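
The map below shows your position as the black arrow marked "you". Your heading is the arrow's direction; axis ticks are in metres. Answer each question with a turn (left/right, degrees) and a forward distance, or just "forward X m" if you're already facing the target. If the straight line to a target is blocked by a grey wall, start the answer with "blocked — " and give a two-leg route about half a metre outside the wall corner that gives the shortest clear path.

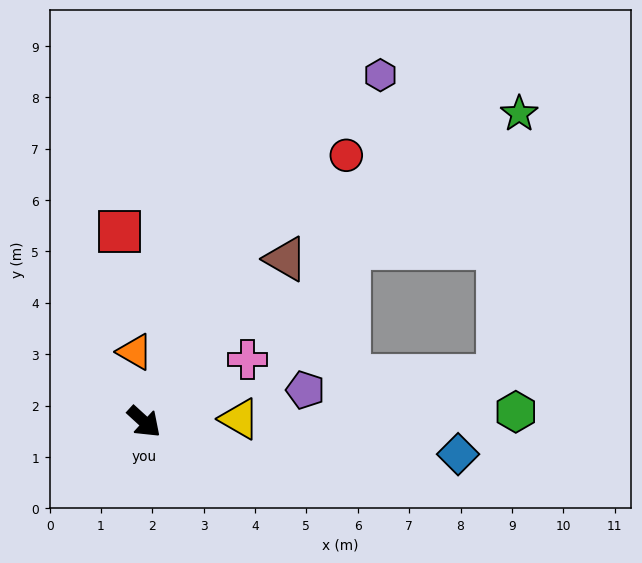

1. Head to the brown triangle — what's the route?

turn left 91°, forward 4.2 m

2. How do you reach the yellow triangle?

turn left 44°, forward 1.9 m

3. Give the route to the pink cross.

turn left 73°, forward 2.4 m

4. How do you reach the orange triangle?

turn left 140°, forward 1.4 m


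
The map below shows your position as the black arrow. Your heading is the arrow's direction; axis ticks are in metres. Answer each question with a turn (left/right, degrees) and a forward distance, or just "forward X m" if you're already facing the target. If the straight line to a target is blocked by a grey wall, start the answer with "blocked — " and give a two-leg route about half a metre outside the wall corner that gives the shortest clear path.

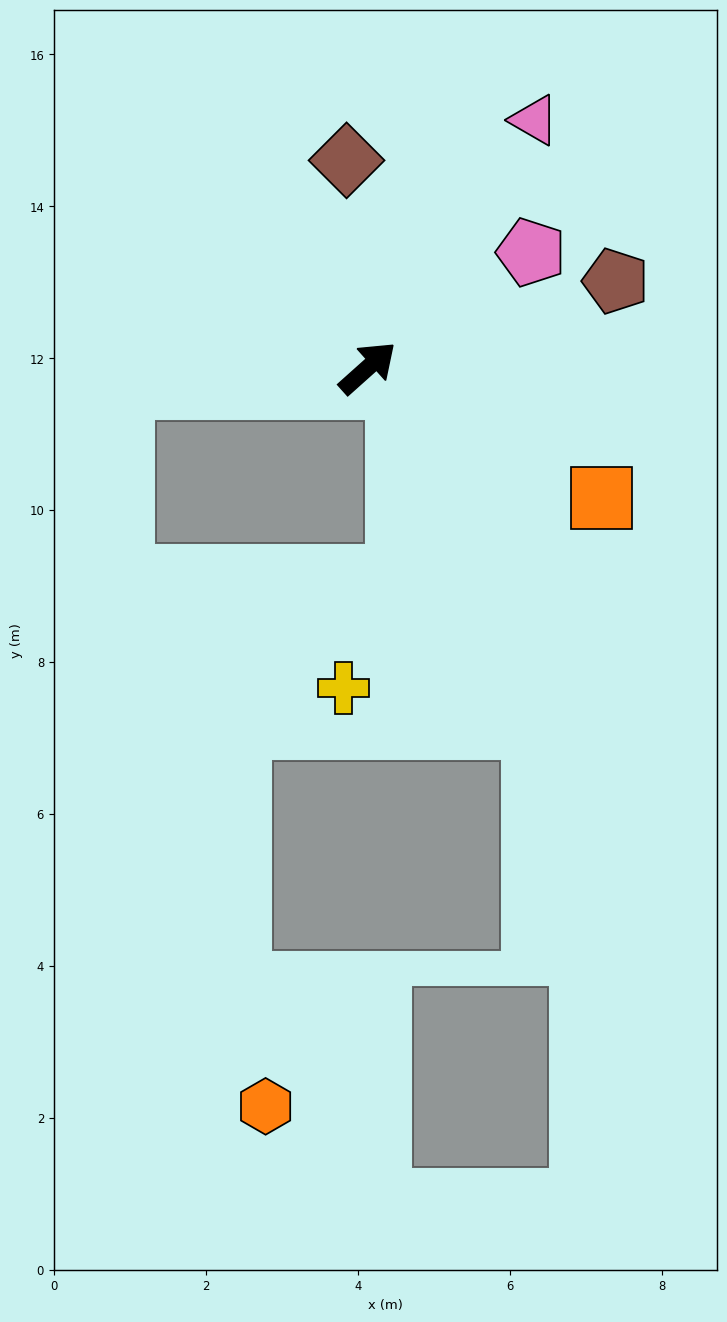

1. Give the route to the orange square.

turn right 71°, forward 3.5 m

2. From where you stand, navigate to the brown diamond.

turn left 54°, forward 2.7 m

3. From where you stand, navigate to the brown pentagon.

turn right 23°, forward 3.5 m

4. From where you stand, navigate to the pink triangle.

turn left 14°, forward 3.9 m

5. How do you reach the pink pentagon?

turn right 7°, forward 2.6 m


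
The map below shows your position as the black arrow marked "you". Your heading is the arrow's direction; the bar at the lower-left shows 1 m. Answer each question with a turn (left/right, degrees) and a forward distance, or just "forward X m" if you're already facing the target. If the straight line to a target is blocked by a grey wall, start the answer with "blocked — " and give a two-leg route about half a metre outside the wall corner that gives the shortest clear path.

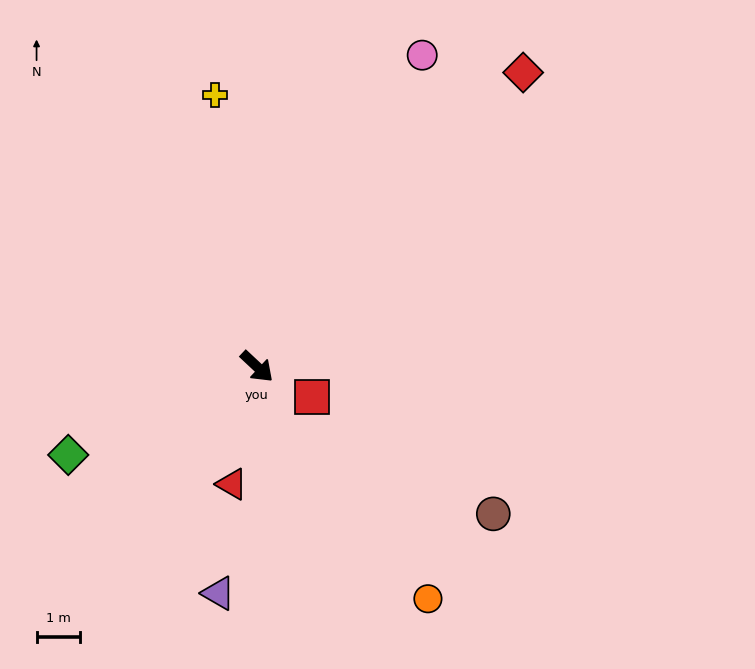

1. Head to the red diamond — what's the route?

turn left 91°, forward 9.1 m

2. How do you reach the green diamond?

turn right 112°, forward 4.8 m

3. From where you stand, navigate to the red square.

turn left 14°, forward 1.4 m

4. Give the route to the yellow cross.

turn left 142°, forward 6.3 m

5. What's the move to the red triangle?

turn right 59°, forward 2.7 m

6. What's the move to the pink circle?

turn left 105°, forward 8.1 m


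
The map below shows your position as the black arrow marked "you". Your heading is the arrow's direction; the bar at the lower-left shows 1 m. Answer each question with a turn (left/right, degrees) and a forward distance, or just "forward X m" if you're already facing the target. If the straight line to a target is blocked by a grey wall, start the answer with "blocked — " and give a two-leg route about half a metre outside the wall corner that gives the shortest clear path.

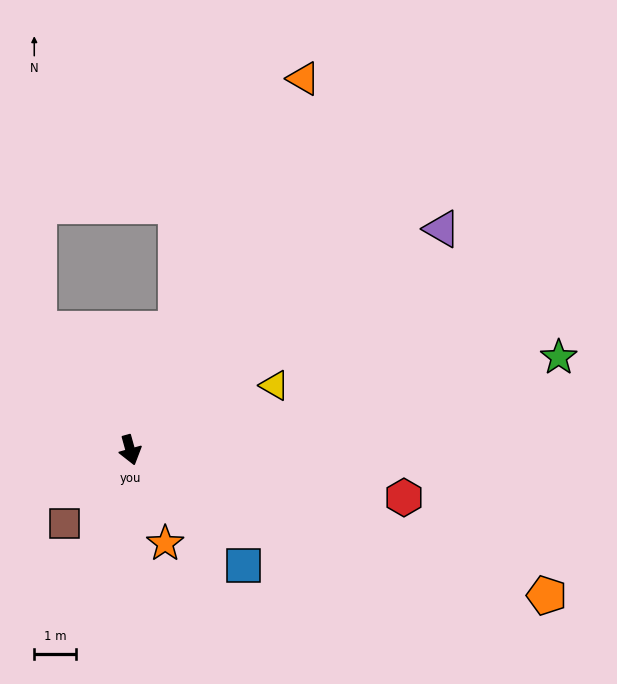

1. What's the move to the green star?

turn left 87°, forward 10.5 m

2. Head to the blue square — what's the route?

turn left 29°, forward 3.9 m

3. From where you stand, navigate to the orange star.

turn left 5°, forward 2.4 m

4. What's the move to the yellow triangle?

turn left 99°, forward 3.8 m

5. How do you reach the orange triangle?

turn left 140°, forward 9.9 m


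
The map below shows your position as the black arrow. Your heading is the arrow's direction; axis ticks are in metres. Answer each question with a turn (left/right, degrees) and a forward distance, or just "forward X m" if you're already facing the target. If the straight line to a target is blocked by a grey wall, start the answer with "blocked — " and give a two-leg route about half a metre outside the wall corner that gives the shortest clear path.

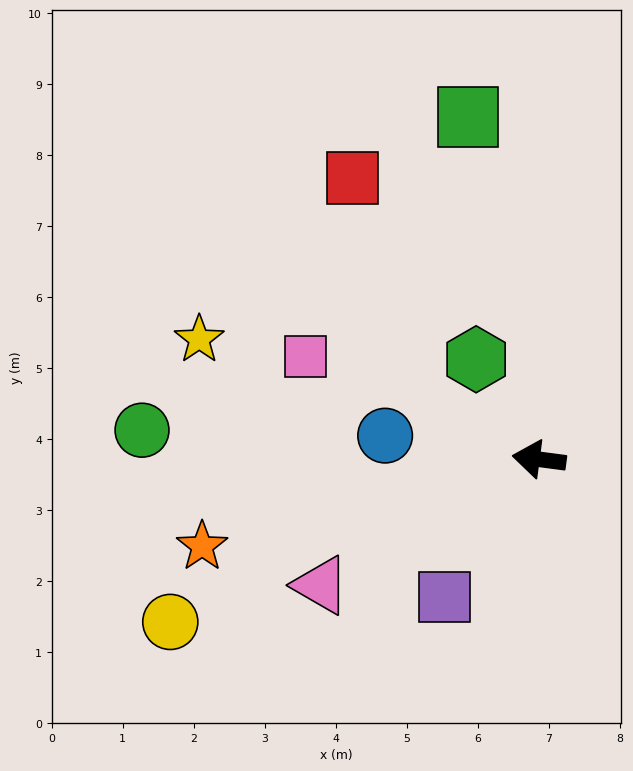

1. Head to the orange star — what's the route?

turn left 22°, forward 4.9 m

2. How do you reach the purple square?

turn left 63°, forward 2.4 m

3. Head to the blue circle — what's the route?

forward 2.2 m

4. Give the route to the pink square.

turn right 16°, forward 3.6 m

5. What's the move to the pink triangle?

turn left 38°, forward 3.5 m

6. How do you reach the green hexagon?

turn right 50°, forward 1.7 m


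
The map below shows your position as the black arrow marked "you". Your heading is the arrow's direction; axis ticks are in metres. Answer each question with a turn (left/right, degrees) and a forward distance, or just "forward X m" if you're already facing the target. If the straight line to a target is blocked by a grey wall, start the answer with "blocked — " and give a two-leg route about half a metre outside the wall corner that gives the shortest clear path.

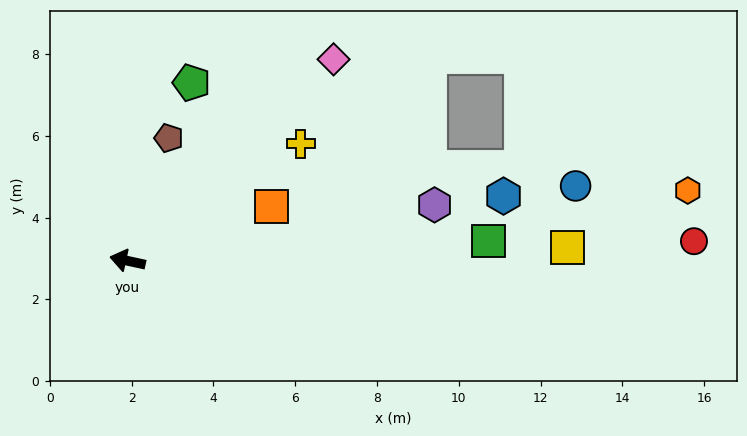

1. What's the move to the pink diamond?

turn right 123°, forward 7.0 m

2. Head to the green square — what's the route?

turn right 165°, forward 8.8 m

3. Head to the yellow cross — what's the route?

turn right 134°, forward 5.1 m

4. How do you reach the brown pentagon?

turn right 96°, forward 3.2 m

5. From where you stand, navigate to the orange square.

turn right 147°, forward 3.8 m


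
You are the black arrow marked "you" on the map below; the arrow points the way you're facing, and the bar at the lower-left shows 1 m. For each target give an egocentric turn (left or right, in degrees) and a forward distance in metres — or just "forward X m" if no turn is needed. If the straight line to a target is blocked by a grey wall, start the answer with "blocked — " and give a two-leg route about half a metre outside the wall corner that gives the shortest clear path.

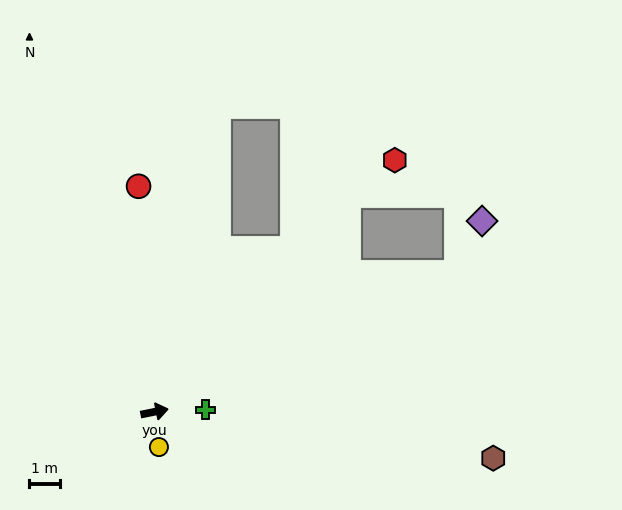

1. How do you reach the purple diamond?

blocked — turn left 13°, forward 10.9 m, then turn left 39°, forward 1.9 m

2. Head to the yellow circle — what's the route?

turn right 94°, forward 1.2 m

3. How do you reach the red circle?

turn left 83°, forward 7.4 m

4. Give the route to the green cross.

turn right 9°, forward 1.7 m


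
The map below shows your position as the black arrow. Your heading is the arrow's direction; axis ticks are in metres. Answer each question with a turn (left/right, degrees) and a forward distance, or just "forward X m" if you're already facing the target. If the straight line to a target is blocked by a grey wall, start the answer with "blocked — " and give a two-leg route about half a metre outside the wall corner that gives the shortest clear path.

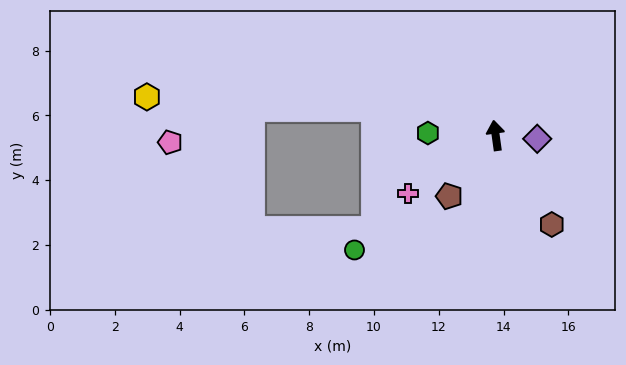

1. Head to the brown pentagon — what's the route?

turn left 135°, forward 2.4 m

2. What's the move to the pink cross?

turn left 116°, forward 3.2 m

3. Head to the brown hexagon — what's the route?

turn right 156°, forward 3.3 m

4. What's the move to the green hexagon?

turn left 80°, forward 2.1 m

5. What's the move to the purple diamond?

turn right 103°, forward 1.3 m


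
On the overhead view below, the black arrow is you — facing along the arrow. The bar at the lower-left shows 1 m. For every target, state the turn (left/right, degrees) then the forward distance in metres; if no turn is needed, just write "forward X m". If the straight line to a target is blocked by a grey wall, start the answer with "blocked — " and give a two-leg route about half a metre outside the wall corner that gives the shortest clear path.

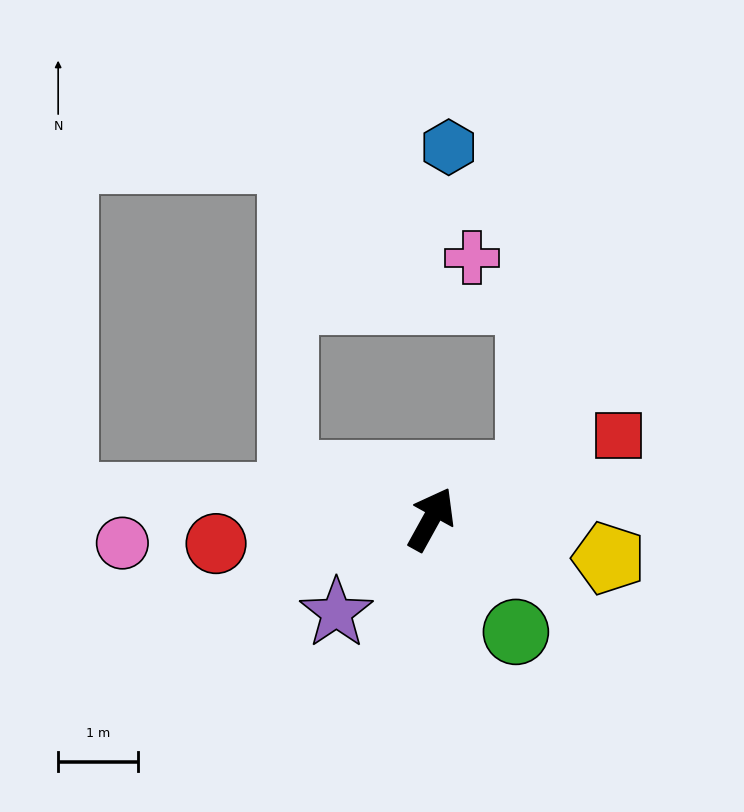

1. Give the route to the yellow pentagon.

turn right 74°, forward 2.3 m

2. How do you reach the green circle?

turn right 114°, forward 1.8 m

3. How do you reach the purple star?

turn left 164°, forward 1.7 m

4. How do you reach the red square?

turn right 37°, forward 2.6 m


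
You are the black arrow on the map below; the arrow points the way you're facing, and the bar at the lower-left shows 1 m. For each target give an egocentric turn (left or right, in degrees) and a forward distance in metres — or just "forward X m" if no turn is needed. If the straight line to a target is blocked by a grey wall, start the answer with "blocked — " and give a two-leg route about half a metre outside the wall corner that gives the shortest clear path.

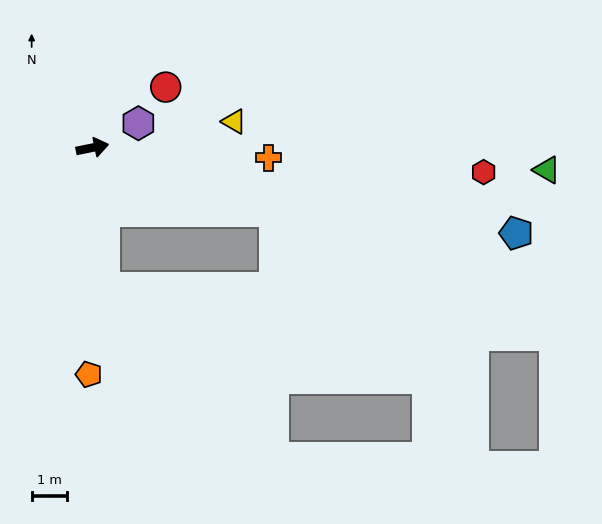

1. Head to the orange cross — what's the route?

turn right 15°, forward 4.9 m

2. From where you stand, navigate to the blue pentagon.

turn right 23°, forward 12.1 m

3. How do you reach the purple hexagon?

turn left 17°, forward 1.5 m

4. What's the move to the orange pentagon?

turn right 102°, forward 6.4 m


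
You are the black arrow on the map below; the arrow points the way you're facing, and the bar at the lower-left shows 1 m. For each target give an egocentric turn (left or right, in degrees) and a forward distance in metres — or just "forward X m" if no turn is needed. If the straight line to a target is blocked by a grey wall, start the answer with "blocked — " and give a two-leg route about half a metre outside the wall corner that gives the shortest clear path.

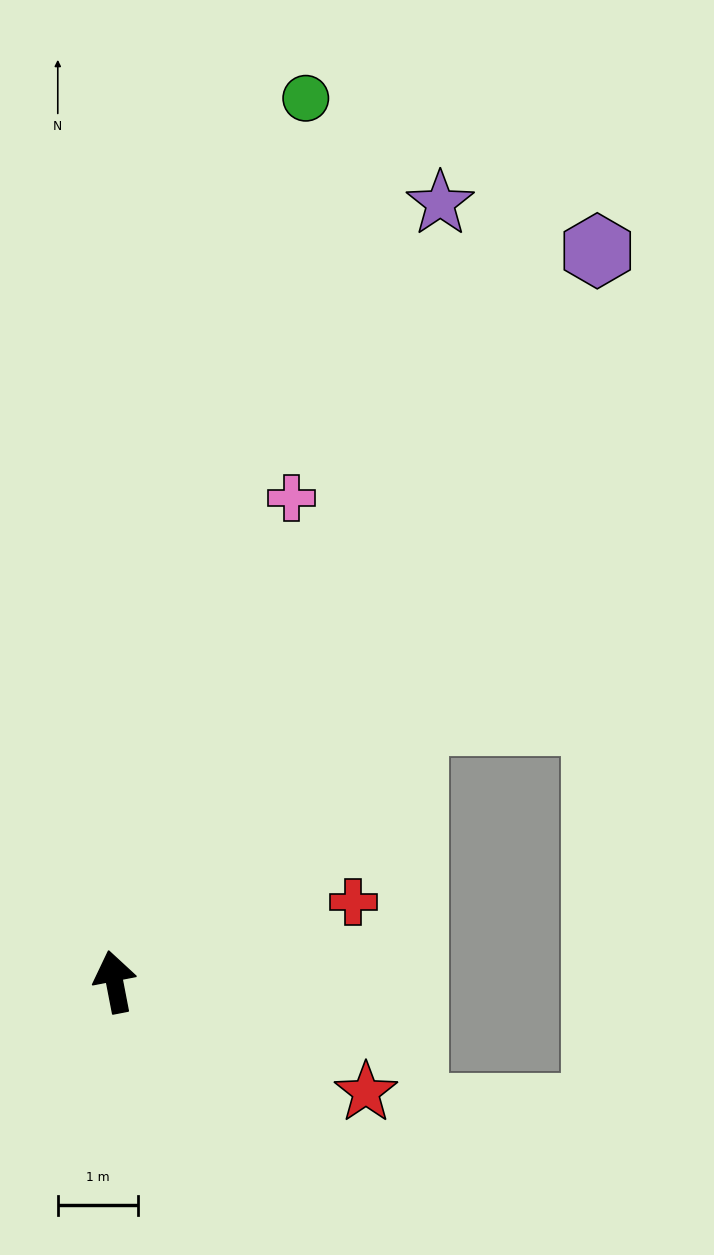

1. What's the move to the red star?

turn right 125°, forward 3.4 m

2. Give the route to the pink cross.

turn right 31°, forward 6.4 m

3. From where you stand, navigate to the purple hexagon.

turn right 44°, forward 11.0 m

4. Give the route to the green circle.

turn right 23°, forward 11.3 m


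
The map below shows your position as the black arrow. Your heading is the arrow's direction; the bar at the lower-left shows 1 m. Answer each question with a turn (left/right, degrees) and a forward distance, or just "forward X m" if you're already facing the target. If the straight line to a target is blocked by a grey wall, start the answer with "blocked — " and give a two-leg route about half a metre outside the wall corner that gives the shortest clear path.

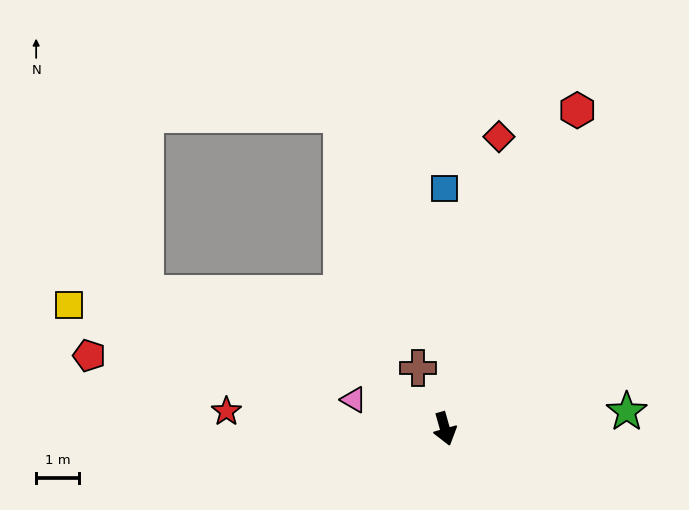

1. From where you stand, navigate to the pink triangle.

turn right 123°, forward 2.3 m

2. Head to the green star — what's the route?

turn left 80°, forward 4.3 m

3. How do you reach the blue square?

turn left 164°, forward 5.6 m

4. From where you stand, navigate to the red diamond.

turn left 154°, forward 7.0 m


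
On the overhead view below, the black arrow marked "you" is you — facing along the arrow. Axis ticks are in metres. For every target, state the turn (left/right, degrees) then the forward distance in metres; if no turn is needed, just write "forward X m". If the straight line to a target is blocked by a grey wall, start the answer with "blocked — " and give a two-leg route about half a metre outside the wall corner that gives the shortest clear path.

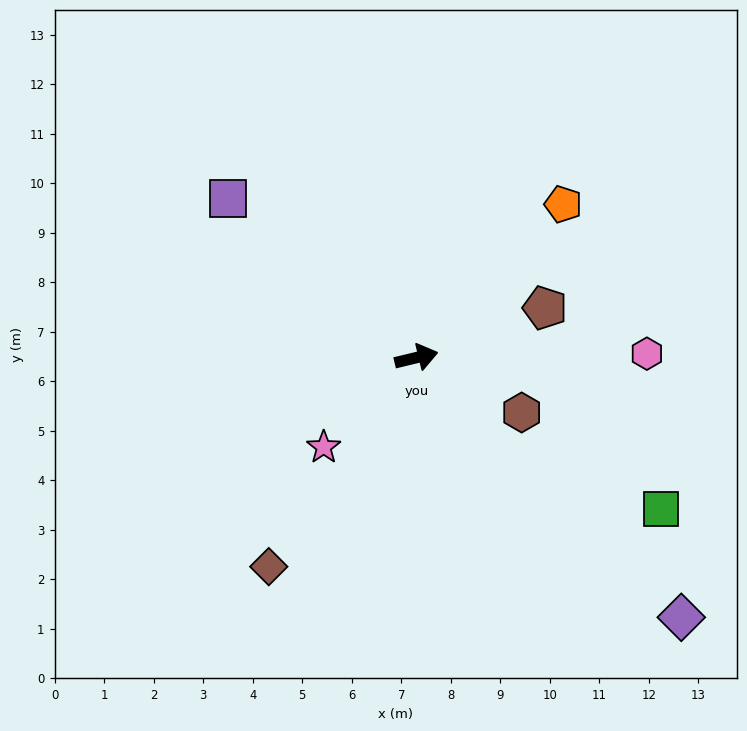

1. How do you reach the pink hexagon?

turn right 13°, forward 4.7 m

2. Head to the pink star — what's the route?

turn right 150°, forward 2.6 m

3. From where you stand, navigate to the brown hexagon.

turn right 41°, forward 2.4 m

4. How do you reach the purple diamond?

turn right 58°, forward 7.5 m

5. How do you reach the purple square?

turn left 126°, forward 5.0 m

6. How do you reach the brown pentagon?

turn left 8°, forward 2.8 m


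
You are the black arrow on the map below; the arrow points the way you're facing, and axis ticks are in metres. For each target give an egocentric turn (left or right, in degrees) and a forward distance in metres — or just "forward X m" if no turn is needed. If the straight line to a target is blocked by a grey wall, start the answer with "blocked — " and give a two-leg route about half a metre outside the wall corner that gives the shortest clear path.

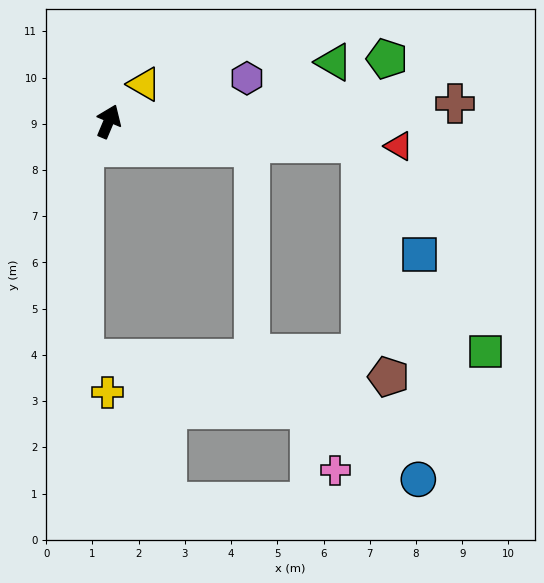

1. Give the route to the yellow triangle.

turn right 21°, forward 1.1 m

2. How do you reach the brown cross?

turn right 64°, forward 7.5 m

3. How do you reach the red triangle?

turn right 72°, forward 6.3 m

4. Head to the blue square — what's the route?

blocked — turn right 72°, forward 5.5 m, then turn right 57°, forward 2.7 m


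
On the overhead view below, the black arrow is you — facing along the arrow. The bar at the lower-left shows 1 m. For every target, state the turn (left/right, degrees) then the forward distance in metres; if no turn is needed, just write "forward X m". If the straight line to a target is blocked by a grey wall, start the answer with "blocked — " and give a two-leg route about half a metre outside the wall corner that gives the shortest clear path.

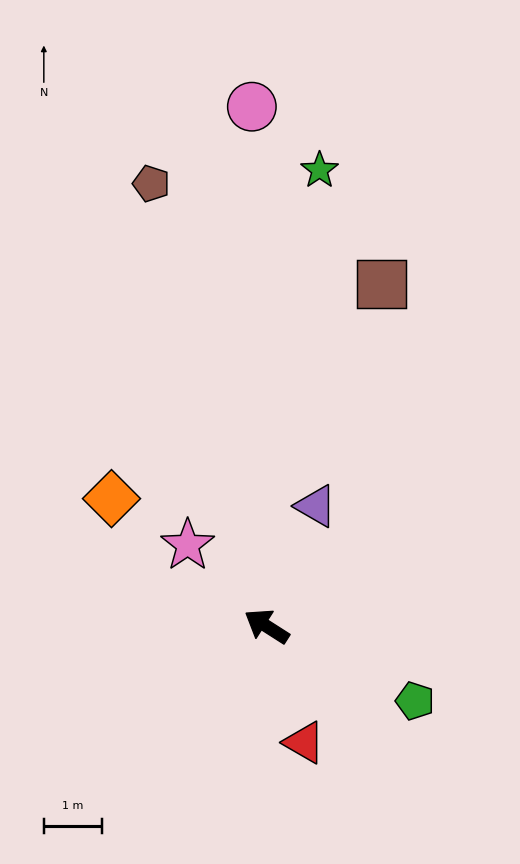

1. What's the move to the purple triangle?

turn right 80°, forward 2.2 m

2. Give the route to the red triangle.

turn left 140°, forward 2.1 m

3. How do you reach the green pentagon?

turn right 174°, forward 2.9 m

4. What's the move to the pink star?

turn right 13°, forward 1.9 m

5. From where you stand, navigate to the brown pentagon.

turn right 43°, forward 7.9 m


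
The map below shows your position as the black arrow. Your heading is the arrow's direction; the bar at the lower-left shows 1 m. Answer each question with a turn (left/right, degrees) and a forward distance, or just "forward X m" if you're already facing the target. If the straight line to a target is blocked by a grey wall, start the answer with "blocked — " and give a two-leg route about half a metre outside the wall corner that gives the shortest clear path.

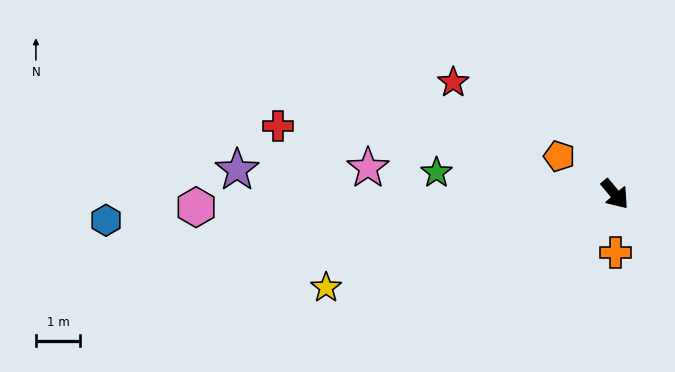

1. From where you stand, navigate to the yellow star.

turn right 112°, forward 6.9 m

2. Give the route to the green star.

turn right 137°, forward 4.1 m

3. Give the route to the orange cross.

turn right 40°, forward 1.3 m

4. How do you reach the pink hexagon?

turn right 128°, forward 9.5 m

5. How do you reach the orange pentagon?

turn right 164°, forward 1.5 m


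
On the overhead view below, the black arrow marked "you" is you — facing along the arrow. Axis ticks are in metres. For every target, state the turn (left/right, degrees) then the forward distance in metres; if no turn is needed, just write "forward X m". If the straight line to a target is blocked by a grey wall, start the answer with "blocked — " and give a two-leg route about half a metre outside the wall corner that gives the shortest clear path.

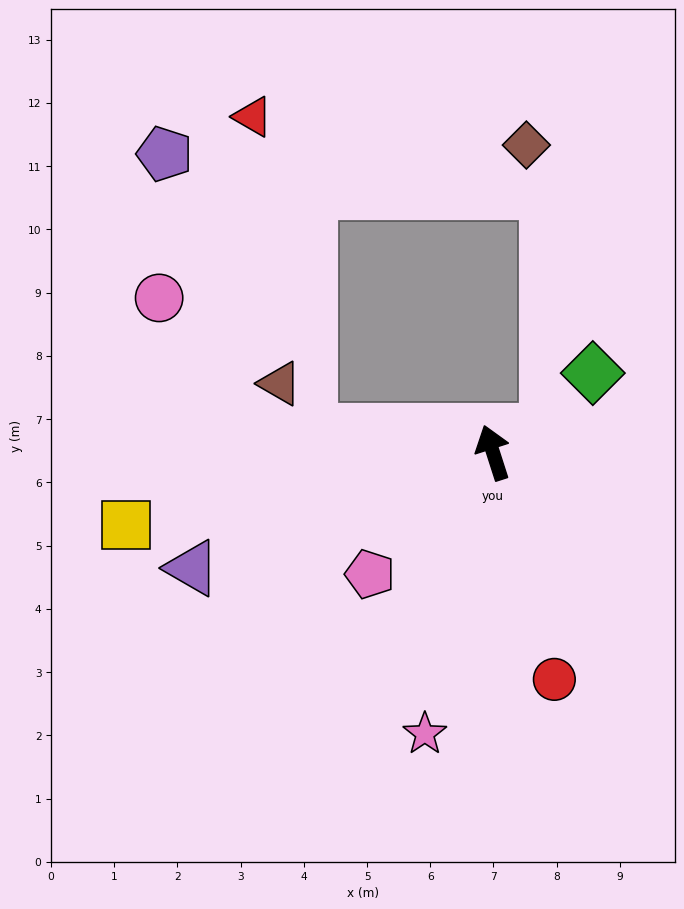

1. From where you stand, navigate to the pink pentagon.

turn left 117°, forward 2.7 m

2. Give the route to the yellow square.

turn left 83°, forward 5.9 m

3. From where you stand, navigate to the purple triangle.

turn left 93°, forward 5.1 m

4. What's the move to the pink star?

turn left 149°, forward 4.6 m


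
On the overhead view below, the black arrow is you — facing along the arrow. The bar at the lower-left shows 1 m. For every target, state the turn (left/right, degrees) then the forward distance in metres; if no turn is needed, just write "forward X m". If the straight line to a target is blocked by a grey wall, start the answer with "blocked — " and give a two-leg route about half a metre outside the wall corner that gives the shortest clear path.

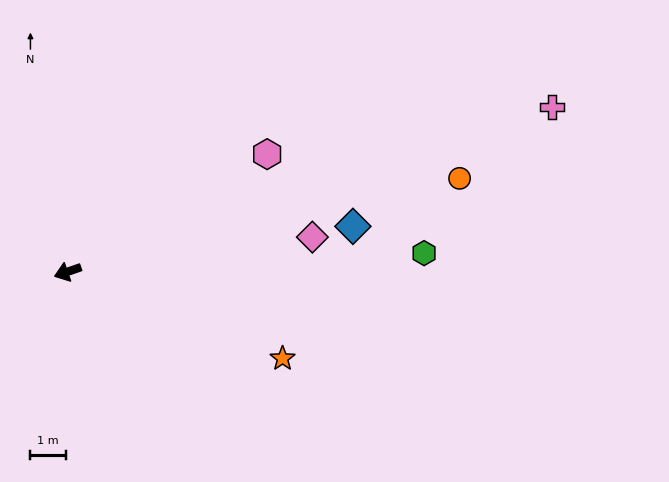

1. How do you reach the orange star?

turn left 139°, forward 6.5 m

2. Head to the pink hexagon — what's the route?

turn right 169°, forward 6.5 m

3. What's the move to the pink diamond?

turn left 169°, forward 6.9 m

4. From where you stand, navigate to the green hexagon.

turn left 164°, forward 10.0 m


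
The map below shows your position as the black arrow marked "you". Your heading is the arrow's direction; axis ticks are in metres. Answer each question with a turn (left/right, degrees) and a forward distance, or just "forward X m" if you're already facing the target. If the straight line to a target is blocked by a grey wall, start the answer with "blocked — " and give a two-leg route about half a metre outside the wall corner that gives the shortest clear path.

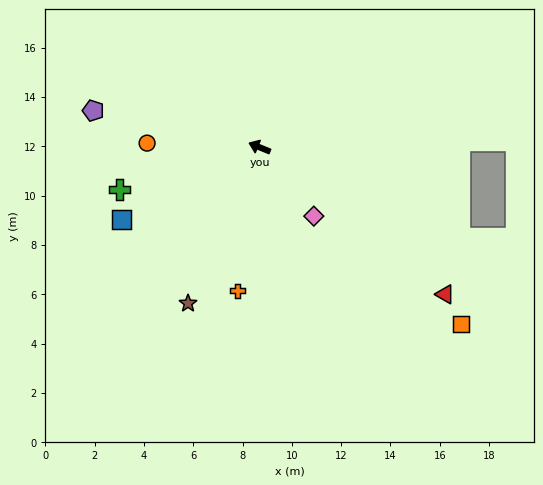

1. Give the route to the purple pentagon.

turn left 10°, forward 6.9 m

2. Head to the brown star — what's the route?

turn left 88°, forward 7.0 m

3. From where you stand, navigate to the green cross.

turn left 39°, forward 5.9 m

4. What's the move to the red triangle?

turn left 164°, forward 9.6 m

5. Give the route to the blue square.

turn left 50°, forward 6.3 m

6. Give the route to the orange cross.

turn left 103°, forward 5.9 m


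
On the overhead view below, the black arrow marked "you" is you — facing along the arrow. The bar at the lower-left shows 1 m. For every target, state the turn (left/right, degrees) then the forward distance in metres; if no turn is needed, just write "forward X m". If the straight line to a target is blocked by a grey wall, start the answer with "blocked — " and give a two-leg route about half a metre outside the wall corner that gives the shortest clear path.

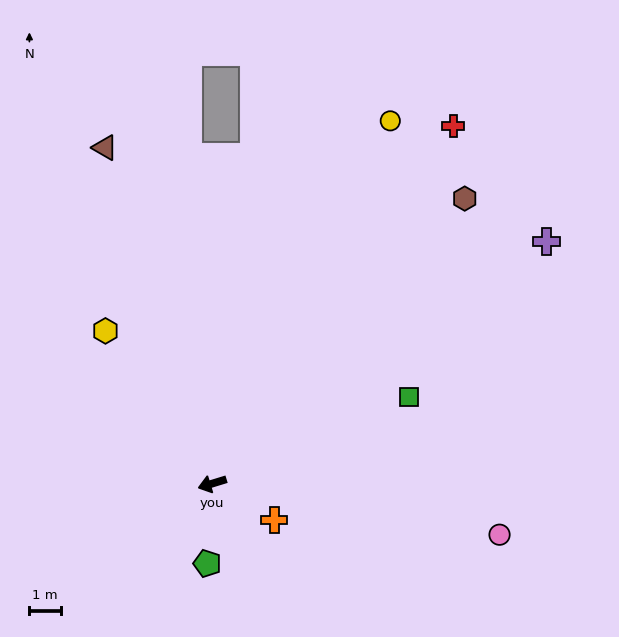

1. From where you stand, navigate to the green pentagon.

turn left 69°, forward 2.6 m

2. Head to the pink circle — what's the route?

turn left 153°, forward 9.3 m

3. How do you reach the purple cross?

turn right 161°, forward 13.2 m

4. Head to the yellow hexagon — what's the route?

turn right 72°, forward 6.0 m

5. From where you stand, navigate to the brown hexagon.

turn right 149°, forward 12.2 m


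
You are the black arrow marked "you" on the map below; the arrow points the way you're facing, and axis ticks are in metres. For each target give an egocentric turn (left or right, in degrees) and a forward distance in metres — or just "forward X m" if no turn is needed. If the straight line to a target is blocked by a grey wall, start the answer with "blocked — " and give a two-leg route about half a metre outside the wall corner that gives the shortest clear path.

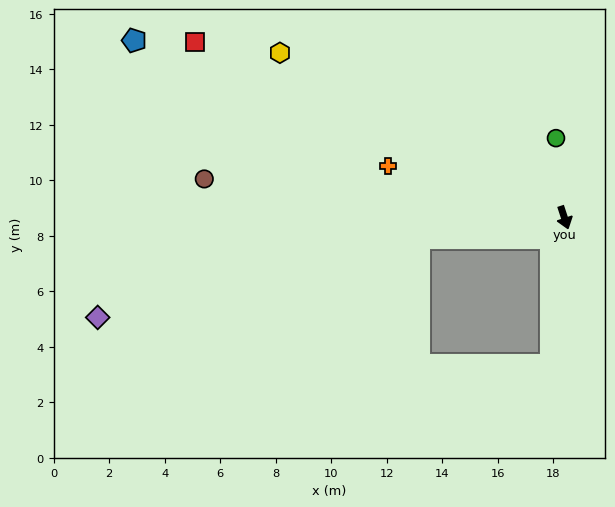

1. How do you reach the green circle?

turn left 168°, forward 2.9 m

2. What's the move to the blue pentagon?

turn right 131°, forward 16.8 m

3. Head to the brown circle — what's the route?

turn right 114°, forward 13.0 m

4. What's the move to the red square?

turn right 134°, forward 14.7 m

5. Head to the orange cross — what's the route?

turn right 124°, forward 6.6 m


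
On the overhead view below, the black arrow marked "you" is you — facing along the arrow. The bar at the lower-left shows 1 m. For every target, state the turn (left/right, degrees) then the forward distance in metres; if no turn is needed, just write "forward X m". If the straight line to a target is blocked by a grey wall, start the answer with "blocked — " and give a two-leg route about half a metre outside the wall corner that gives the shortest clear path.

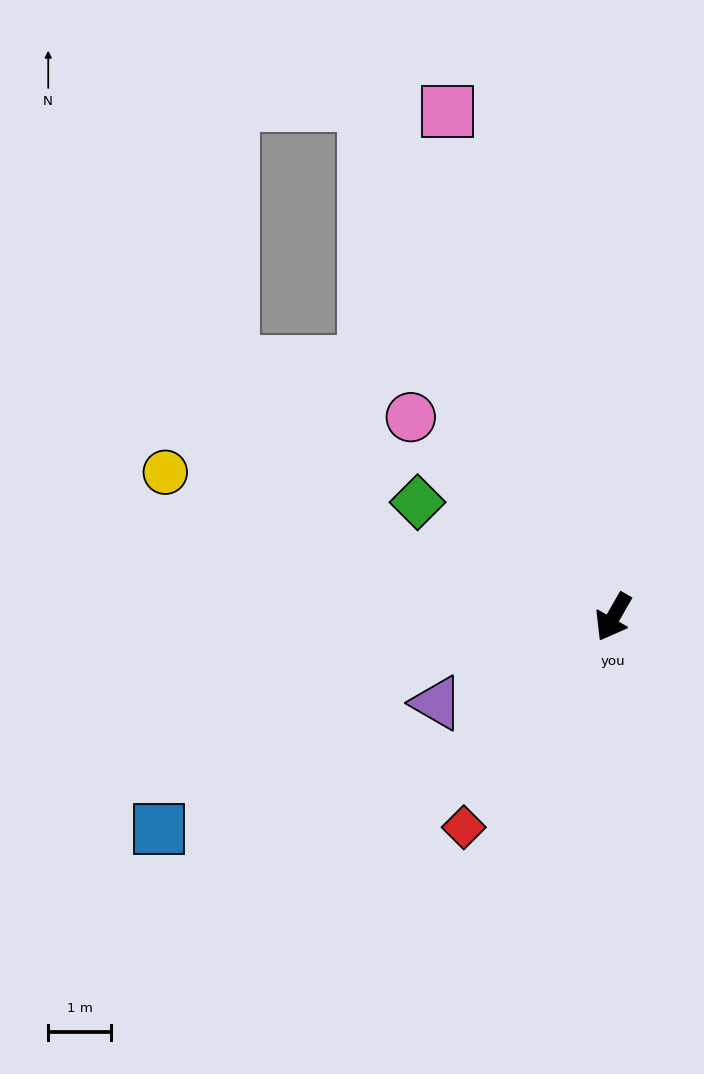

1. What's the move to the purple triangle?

turn right 34°, forward 3.1 m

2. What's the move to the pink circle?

turn right 105°, forward 4.5 m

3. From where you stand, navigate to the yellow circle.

turn right 78°, forward 7.5 m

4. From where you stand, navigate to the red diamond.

turn right 6°, forward 4.1 m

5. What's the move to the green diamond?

turn right 91°, forward 3.6 m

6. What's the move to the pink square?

turn right 132°, forward 8.5 m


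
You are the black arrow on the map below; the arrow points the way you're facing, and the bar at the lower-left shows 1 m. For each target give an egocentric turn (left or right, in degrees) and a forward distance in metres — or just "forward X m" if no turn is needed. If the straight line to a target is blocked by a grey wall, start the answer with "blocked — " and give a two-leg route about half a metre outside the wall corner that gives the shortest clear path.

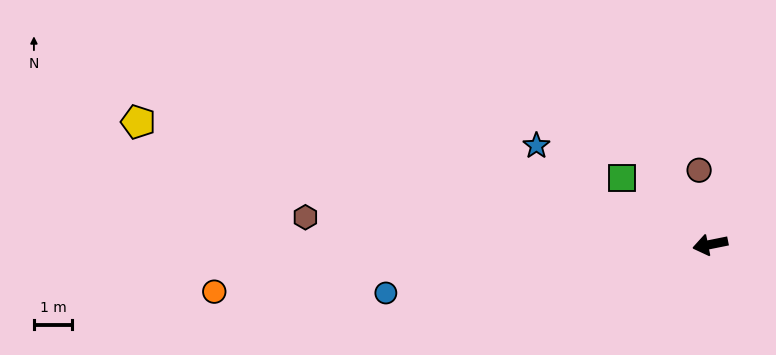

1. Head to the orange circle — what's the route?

turn right 6°, forward 13.1 m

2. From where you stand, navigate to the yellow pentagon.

turn right 23°, forward 15.4 m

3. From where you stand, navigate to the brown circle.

turn right 93°, forward 2.0 m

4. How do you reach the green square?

turn right 48°, forward 2.9 m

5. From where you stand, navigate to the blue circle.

turn right 3°, forward 8.6 m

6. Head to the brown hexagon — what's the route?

turn right 15°, forward 10.7 m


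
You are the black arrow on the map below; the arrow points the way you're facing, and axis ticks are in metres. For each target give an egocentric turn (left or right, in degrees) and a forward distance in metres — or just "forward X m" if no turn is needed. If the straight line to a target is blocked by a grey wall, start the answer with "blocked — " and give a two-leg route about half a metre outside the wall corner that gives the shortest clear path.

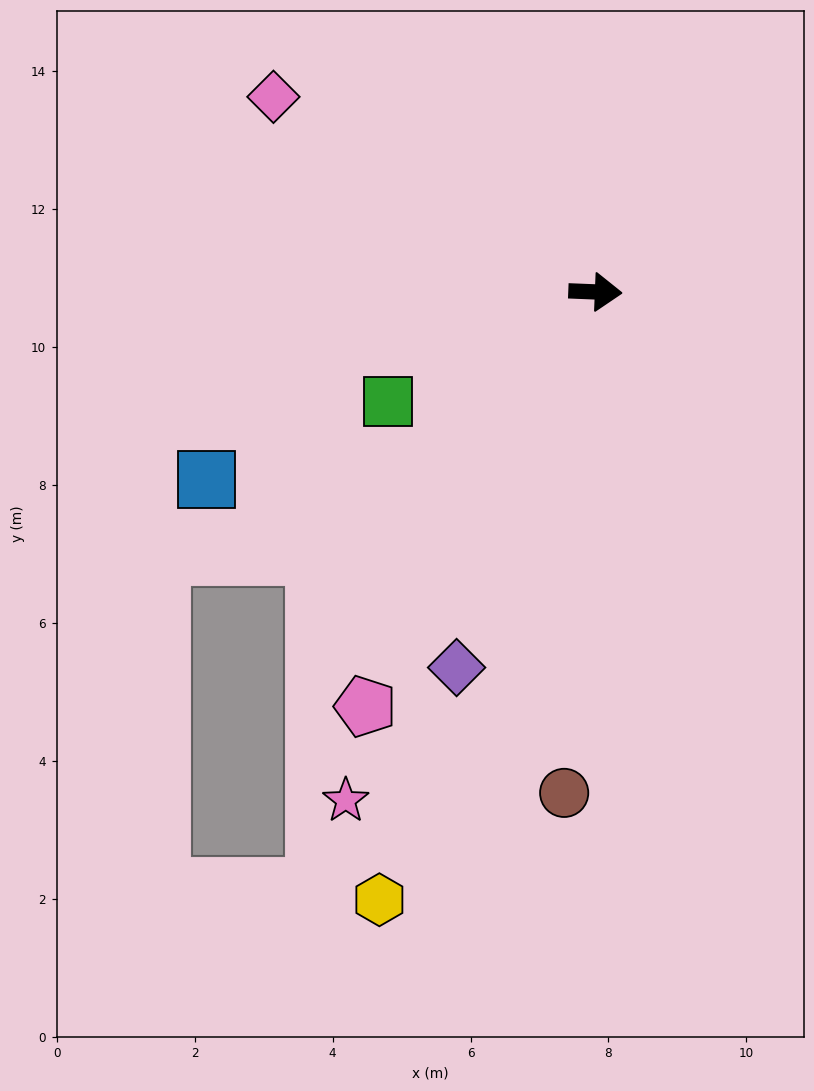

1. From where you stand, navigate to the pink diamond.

turn left 151°, forward 5.5 m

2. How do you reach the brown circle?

turn right 91°, forward 7.3 m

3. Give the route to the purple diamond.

turn right 108°, forward 5.8 m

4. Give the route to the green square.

turn right 150°, forward 3.4 m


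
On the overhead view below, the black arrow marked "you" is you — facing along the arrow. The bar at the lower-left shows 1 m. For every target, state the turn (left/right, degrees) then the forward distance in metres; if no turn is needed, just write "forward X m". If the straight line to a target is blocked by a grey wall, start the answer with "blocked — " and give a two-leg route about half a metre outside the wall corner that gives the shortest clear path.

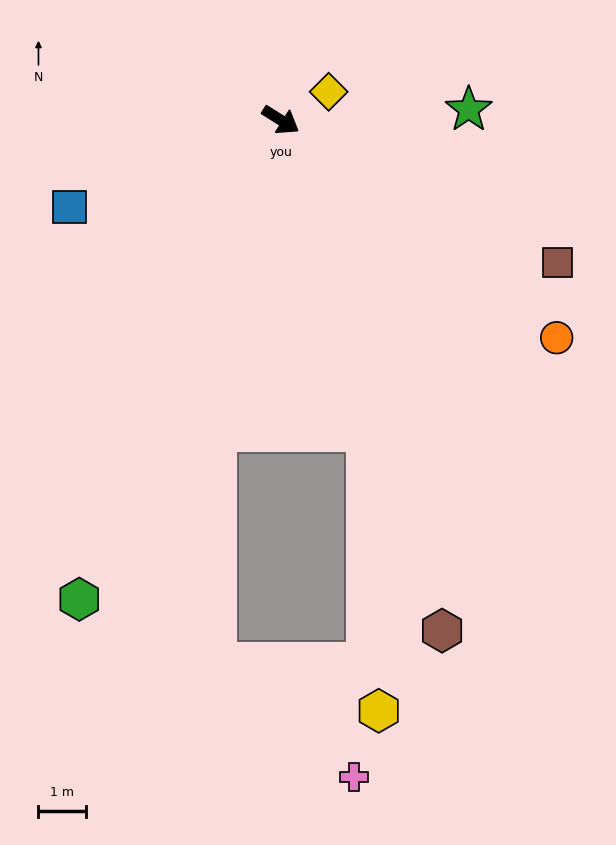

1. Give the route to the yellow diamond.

turn left 63°, forward 1.2 m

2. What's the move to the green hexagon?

turn right 81°, forward 11.0 m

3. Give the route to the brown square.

turn left 5°, forward 6.6 m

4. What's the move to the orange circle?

turn right 6°, forward 7.4 m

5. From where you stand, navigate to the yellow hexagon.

blocked — turn right 42°, forward 6.8 m, then turn right 13°, forward 5.9 m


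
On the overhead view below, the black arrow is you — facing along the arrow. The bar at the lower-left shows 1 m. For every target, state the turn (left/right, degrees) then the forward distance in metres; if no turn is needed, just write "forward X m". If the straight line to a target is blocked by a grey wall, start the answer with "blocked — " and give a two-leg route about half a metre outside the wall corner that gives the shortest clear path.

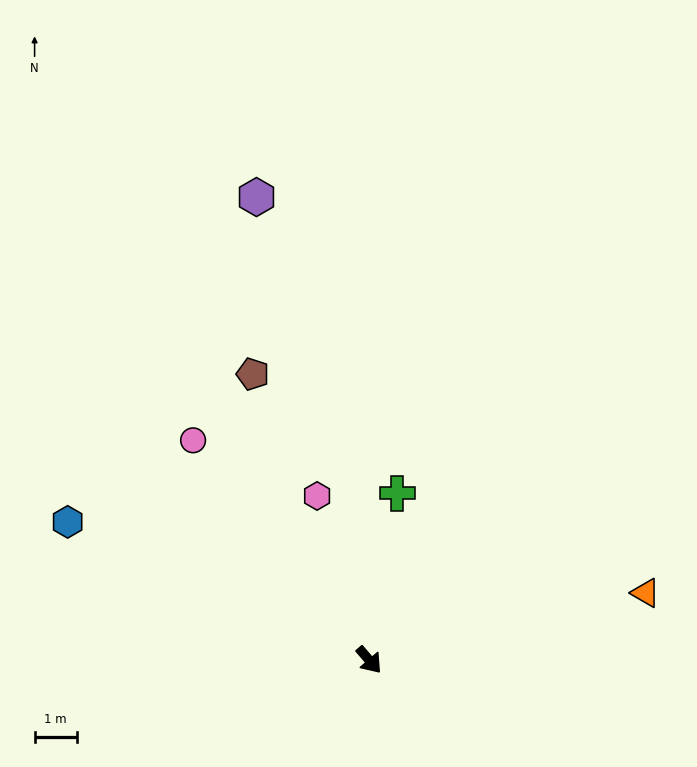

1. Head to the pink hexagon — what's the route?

turn left 157°, forward 4.1 m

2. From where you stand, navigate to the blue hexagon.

turn right 155°, forward 7.9 m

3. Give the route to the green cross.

turn left 130°, forward 4.0 m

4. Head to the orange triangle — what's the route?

turn left 63°, forward 6.8 m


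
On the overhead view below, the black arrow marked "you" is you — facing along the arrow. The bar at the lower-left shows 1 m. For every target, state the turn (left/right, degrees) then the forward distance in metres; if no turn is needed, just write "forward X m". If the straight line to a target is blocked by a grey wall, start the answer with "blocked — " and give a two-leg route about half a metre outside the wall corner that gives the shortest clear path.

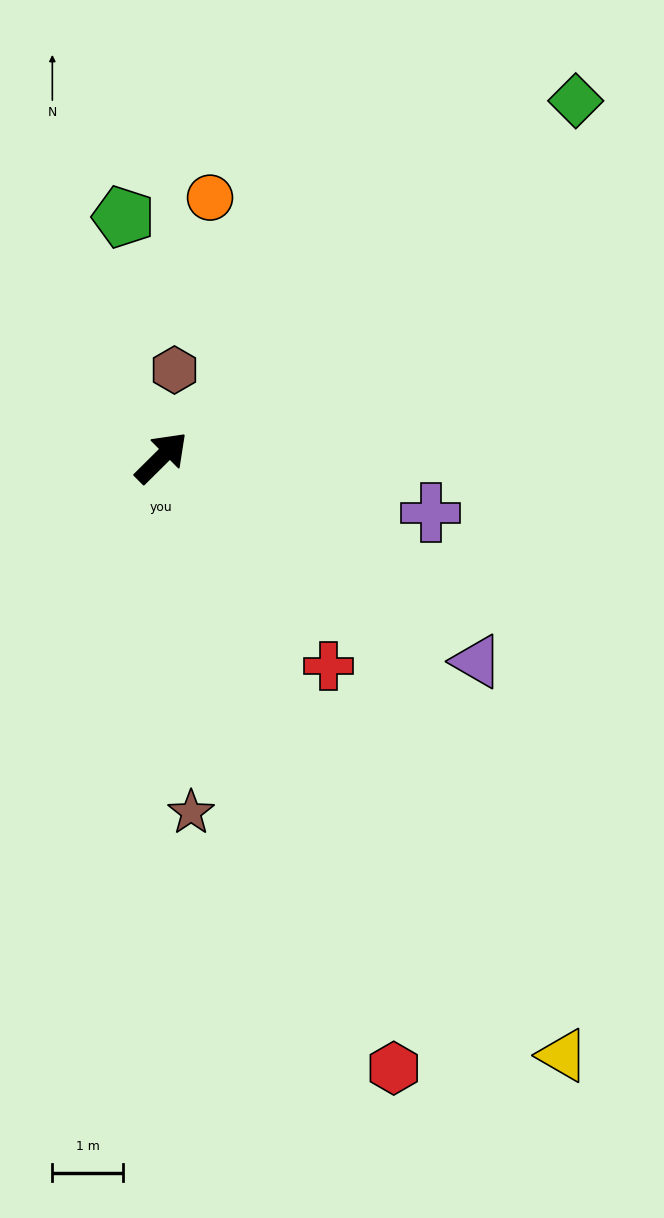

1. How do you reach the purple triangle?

turn right 78°, forward 5.3 m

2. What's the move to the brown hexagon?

turn left 37°, forward 1.3 m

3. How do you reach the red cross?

turn right 96°, forward 3.8 m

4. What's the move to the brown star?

turn right 130°, forward 5.0 m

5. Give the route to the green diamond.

turn right 4°, forward 7.7 m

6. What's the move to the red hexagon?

turn right 114°, forward 9.2 m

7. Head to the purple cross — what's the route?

turn right 56°, forward 3.9 m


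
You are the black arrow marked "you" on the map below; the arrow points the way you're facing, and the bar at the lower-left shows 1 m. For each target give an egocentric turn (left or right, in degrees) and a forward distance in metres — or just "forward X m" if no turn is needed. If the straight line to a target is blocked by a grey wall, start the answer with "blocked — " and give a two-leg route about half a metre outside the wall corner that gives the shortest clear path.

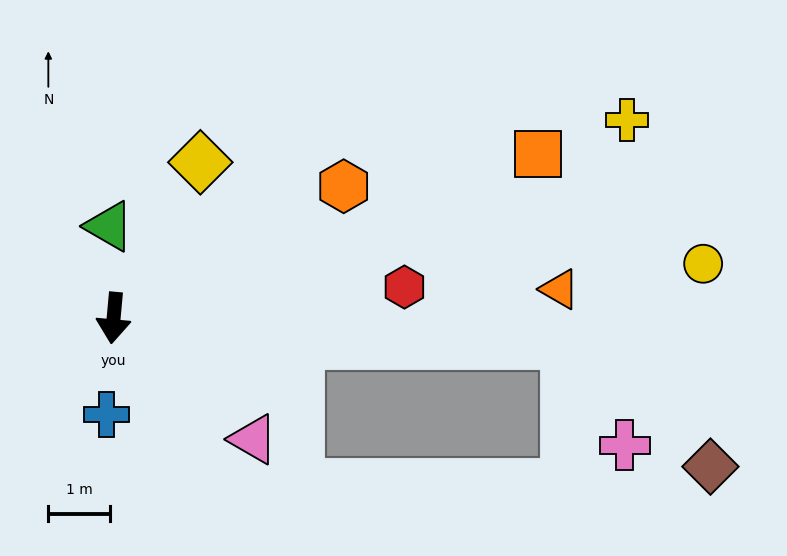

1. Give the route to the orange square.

turn left 116°, forward 7.3 m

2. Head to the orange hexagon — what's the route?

turn left 125°, forward 4.3 m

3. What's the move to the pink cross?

blocked — turn left 92°, forward 7.3 m, then turn right 57°, forward 1.9 m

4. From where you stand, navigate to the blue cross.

forward 1.6 m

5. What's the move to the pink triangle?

turn left 54°, forward 3.0 m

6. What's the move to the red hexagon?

turn left 101°, forward 4.7 m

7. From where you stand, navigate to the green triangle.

turn right 172°, forward 1.5 m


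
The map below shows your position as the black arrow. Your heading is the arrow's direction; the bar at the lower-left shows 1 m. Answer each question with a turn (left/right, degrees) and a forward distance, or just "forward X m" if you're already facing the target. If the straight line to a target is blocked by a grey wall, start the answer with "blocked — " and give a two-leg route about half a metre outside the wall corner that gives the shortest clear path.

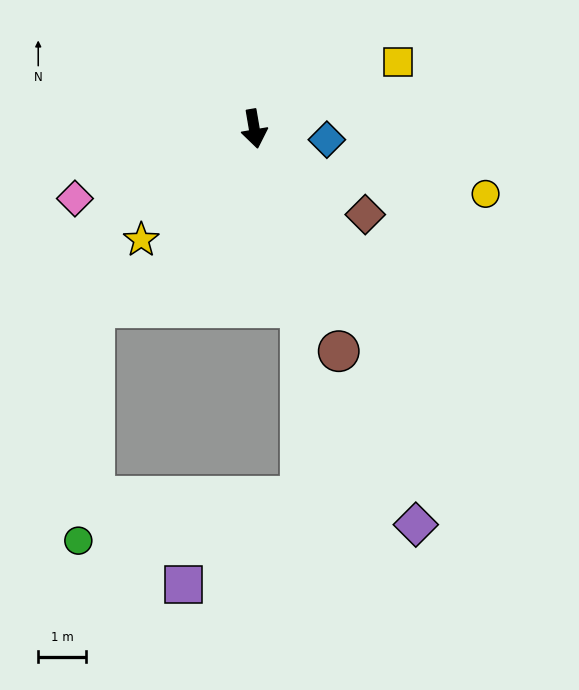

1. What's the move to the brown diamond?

turn left 43°, forward 2.9 m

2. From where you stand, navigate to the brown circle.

turn left 11°, forward 5.0 m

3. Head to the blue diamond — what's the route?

turn left 72°, forward 1.5 m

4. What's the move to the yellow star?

turn right 55°, forward 3.3 m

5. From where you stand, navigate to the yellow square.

turn left 105°, forward 3.3 m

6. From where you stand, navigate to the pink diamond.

turn right 78°, forward 4.0 m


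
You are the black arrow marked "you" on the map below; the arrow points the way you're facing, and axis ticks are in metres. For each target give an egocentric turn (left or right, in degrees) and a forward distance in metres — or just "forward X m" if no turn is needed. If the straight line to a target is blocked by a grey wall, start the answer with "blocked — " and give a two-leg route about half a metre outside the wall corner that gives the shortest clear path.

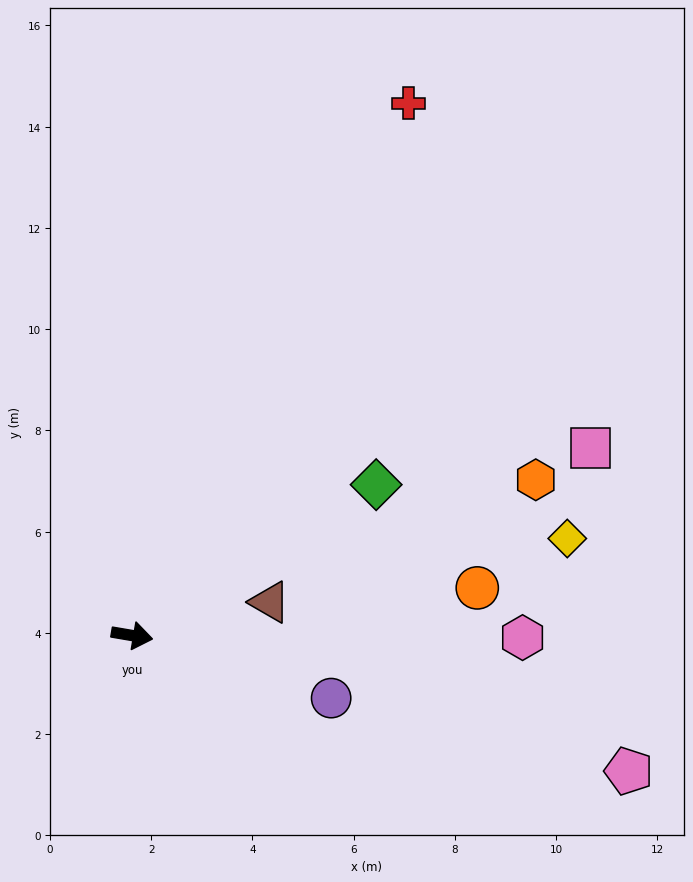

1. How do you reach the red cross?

turn left 72°, forward 11.8 m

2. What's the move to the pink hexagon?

turn left 9°, forward 7.7 m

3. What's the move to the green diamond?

turn left 41°, forward 5.7 m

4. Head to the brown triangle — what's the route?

turn left 23°, forward 2.8 m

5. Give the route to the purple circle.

turn right 8°, forward 4.1 m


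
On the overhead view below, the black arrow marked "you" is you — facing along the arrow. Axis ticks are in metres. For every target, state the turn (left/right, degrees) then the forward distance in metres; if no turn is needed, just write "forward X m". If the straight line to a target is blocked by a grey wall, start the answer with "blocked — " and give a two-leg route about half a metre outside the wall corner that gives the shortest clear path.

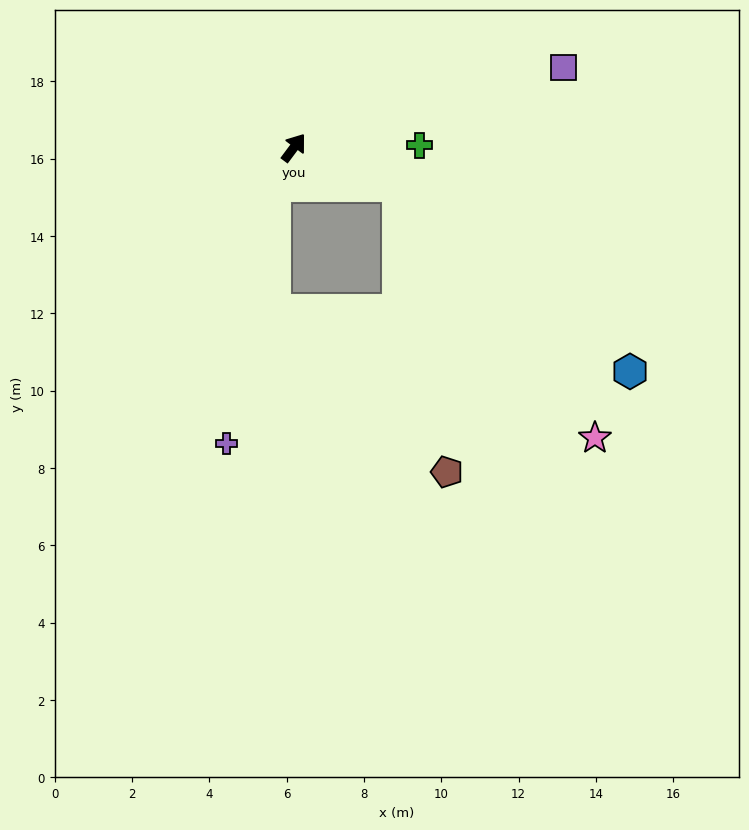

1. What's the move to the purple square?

turn right 37°, forward 7.3 m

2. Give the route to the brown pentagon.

blocked — turn right 73°, forward 2.9 m, then turn right 61°, forward 7.5 m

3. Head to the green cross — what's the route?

turn right 52°, forward 3.3 m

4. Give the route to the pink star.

blocked — turn right 73°, forward 2.9 m, then turn right 32°, forward 8.3 m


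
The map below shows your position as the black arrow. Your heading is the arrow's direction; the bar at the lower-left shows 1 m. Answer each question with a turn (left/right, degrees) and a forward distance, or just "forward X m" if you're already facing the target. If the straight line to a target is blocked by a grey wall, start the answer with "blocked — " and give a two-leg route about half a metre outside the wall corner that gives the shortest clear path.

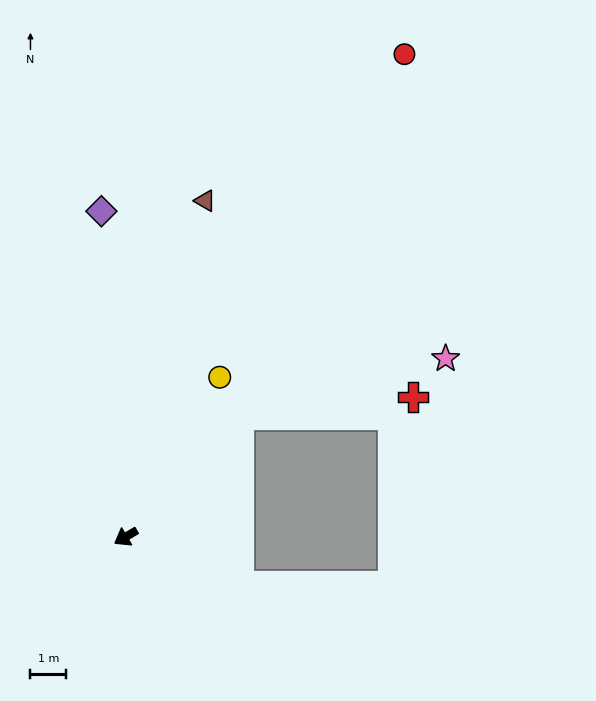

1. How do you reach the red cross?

blocked — turn right 163°, forward 4.6 m, then turn right 42°, forward 4.9 m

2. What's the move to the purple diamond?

turn right 116°, forward 9.1 m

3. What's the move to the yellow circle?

turn right 151°, forward 5.2 m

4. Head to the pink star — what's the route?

blocked — turn right 163°, forward 4.6 m, then turn right 32°, forward 6.0 m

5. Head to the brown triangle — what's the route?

turn right 134°, forward 9.6 m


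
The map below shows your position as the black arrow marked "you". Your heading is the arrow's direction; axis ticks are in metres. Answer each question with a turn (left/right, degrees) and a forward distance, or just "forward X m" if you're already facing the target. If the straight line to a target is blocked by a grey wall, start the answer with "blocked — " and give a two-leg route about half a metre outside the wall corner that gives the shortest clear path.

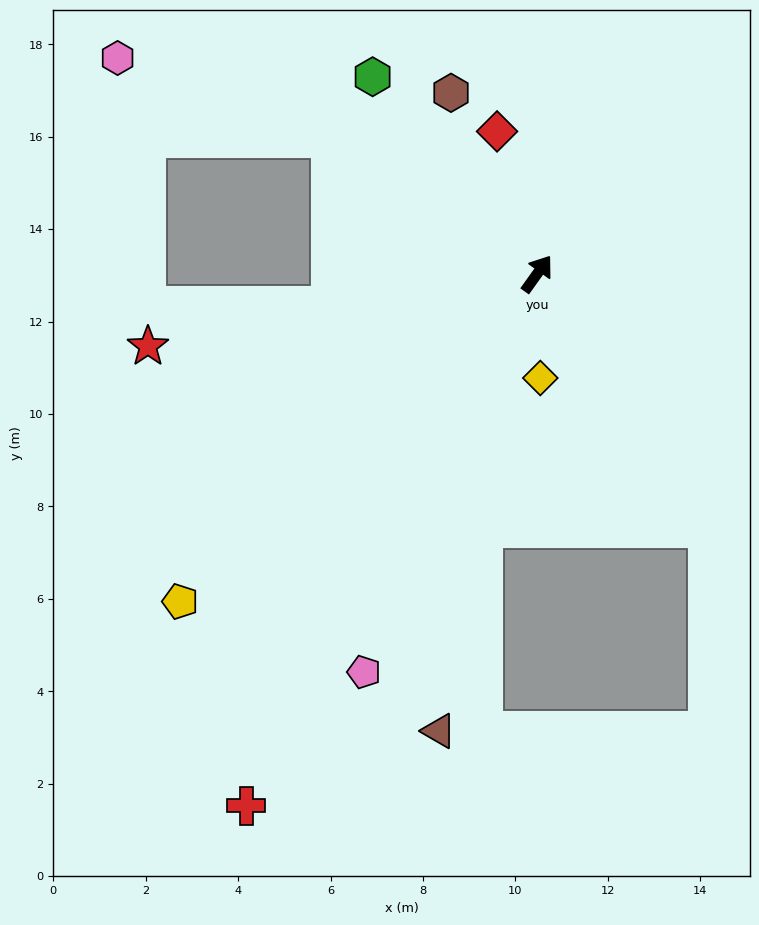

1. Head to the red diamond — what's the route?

turn left 51°, forward 3.2 m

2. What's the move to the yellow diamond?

turn right 143°, forward 2.3 m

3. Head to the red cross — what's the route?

turn right 173°, forward 13.1 m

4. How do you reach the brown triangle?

turn right 157°, forward 10.1 m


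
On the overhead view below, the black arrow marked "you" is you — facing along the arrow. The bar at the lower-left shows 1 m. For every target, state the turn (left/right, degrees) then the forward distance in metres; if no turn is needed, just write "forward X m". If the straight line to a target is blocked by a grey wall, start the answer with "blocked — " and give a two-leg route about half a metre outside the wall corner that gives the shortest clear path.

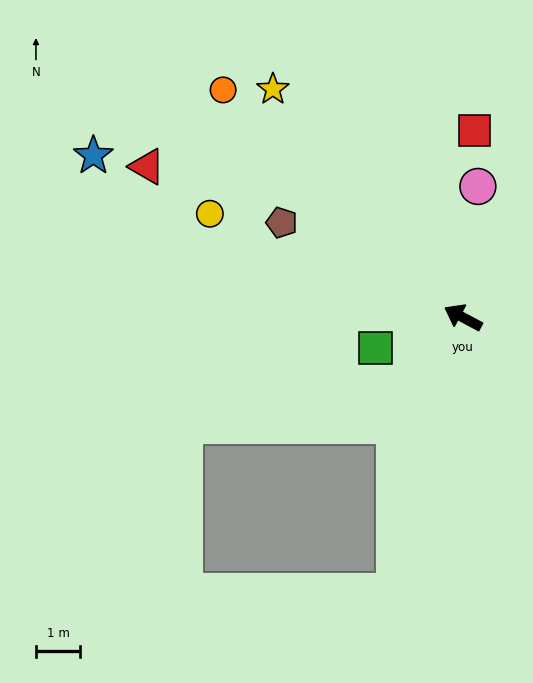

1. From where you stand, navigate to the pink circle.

turn right 68°, forward 3.0 m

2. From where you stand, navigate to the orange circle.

turn right 15°, forward 7.5 m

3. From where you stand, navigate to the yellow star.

turn right 22°, forward 6.7 m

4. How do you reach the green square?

turn left 48°, forward 2.1 m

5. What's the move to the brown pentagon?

forward 4.6 m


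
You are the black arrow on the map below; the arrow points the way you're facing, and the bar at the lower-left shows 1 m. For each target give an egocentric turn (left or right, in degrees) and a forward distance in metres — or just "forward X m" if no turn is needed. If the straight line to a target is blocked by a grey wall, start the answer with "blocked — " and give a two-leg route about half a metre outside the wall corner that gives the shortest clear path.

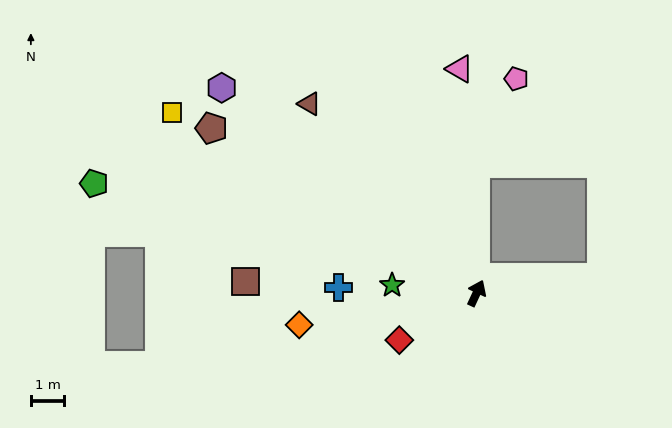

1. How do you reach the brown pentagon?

turn left 83°, forward 9.3 m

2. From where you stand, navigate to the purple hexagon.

turn left 76°, forward 9.7 m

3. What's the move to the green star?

turn left 110°, forward 2.5 m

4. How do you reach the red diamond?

turn left 146°, forward 2.7 m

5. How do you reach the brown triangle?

turn left 66°, forward 7.5 m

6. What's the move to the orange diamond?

turn left 125°, forward 5.4 m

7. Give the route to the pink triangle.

turn left 29°, forward 6.7 m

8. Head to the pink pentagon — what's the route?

blocked — turn left 25°, forward 3.8 m, then turn right 25°, forward 2.8 m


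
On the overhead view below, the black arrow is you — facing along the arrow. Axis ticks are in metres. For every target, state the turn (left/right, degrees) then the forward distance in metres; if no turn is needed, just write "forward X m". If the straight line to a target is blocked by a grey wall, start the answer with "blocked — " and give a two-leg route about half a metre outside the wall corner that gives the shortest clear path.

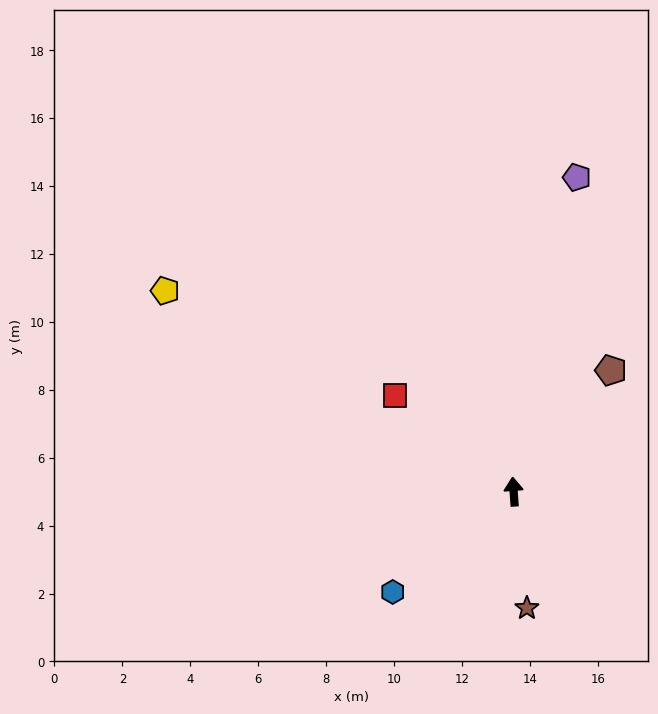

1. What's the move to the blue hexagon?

turn left 126°, forward 4.6 m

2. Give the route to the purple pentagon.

turn right 16°, forward 9.4 m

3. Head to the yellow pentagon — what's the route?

turn left 56°, forward 11.8 m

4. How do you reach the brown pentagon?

turn right 43°, forward 4.6 m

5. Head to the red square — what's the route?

turn left 47°, forward 4.5 m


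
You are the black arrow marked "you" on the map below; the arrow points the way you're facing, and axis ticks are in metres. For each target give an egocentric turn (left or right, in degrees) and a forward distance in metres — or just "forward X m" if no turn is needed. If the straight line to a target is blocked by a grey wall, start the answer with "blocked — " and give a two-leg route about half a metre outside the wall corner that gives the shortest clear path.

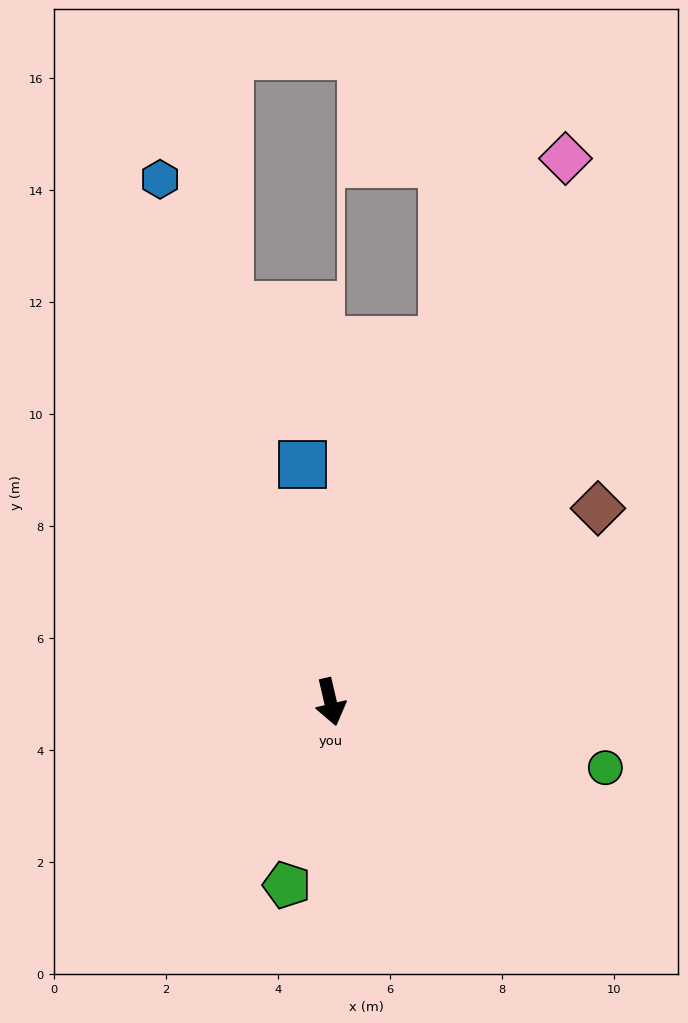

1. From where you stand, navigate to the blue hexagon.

turn right 175°, forward 9.8 m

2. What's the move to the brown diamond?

turn left 113°, forward 5.9 m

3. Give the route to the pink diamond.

turn left 144°, forward 10.6 m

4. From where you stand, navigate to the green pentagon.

turn right 27°, forward 3.4 m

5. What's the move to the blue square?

turn left 174°, forward 4.3 m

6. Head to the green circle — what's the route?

turn left 63°, forward 5.0 m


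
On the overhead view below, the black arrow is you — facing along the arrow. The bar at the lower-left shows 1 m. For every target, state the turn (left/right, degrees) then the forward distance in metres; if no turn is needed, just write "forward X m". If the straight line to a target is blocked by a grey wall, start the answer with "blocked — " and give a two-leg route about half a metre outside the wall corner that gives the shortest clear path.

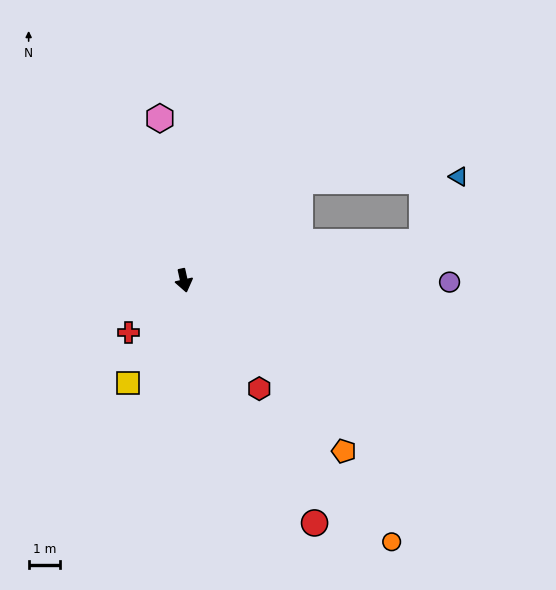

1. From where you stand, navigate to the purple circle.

turn left 77°, forward 8.4 m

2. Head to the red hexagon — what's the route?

turn left 22°, forward 4.2 m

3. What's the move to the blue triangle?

blocked — turn left 118°, forward 4.8 m, then turn right 39°, forward 5.0 m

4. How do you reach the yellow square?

turn right 41°, forward 3.7 m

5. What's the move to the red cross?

turn right 59°, forward 2.4 m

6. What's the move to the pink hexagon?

turn left 176°, forward 5.2 m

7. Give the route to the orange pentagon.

turn left 31°, forward 7.4 m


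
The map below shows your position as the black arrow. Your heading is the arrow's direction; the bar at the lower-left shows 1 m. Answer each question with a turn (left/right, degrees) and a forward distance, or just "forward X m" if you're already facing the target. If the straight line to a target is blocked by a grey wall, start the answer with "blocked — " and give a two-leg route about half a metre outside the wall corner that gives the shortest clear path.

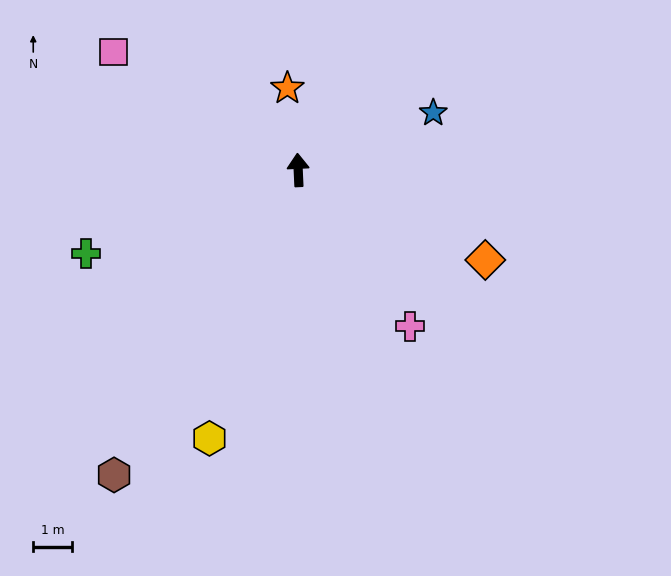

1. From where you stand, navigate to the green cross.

turn left 109°, forward 5.8 m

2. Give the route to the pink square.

turn left 55°, forward 5.6 m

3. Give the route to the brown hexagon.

turn left 146°, forward 9.1 m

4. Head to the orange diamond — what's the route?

turn right 118°, forward 5.3 m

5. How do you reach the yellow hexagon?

turn left 159°, forward 7.2 m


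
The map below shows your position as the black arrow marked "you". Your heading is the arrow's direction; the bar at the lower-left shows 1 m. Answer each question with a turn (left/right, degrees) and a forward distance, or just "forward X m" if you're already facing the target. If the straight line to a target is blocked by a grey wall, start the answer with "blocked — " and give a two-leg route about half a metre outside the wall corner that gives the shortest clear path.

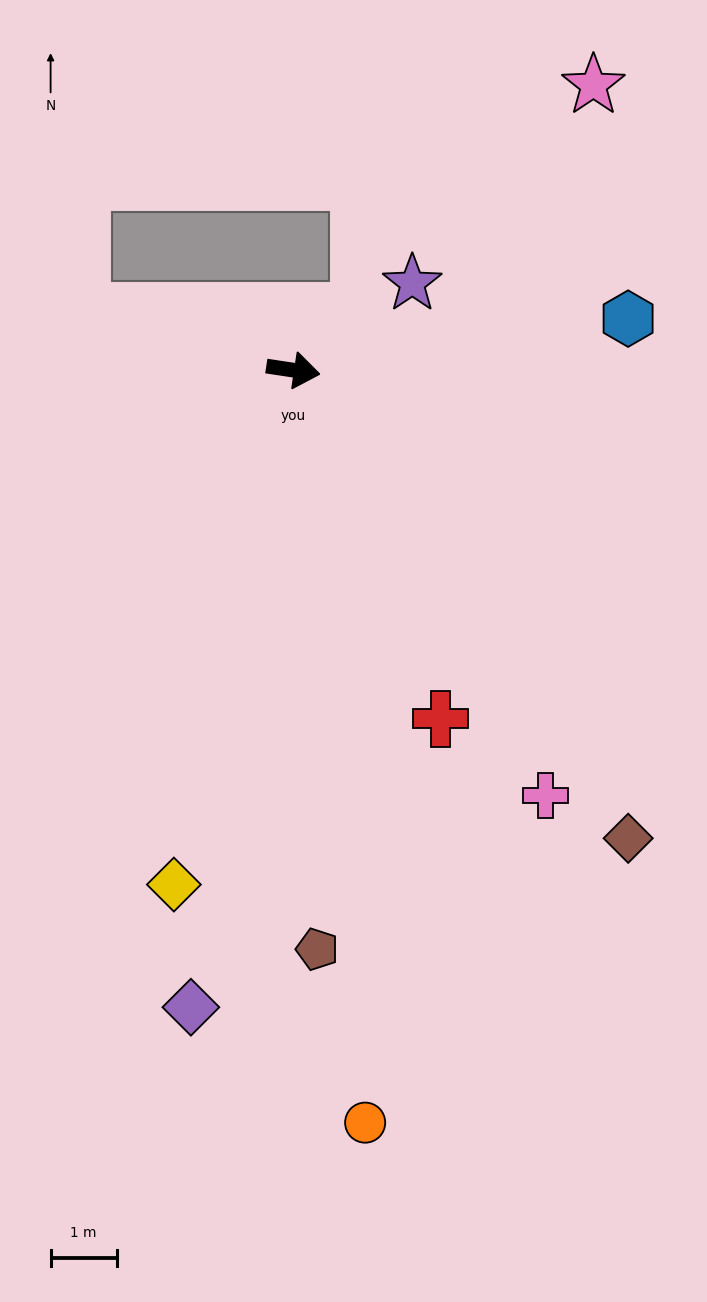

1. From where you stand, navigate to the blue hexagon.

turn left 17°, forward 5.1 m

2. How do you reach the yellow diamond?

turn right 94°, forward 8.0 m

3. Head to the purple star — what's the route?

turn left 45°, forward 2.2 m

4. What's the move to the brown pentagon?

turn right 79°, forward 8.8 m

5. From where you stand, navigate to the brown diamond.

turn right 46°, forward 8.7 m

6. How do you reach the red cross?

turn right 58°, forward 5.7 m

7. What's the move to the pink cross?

turn right 51°, forward 7.5 m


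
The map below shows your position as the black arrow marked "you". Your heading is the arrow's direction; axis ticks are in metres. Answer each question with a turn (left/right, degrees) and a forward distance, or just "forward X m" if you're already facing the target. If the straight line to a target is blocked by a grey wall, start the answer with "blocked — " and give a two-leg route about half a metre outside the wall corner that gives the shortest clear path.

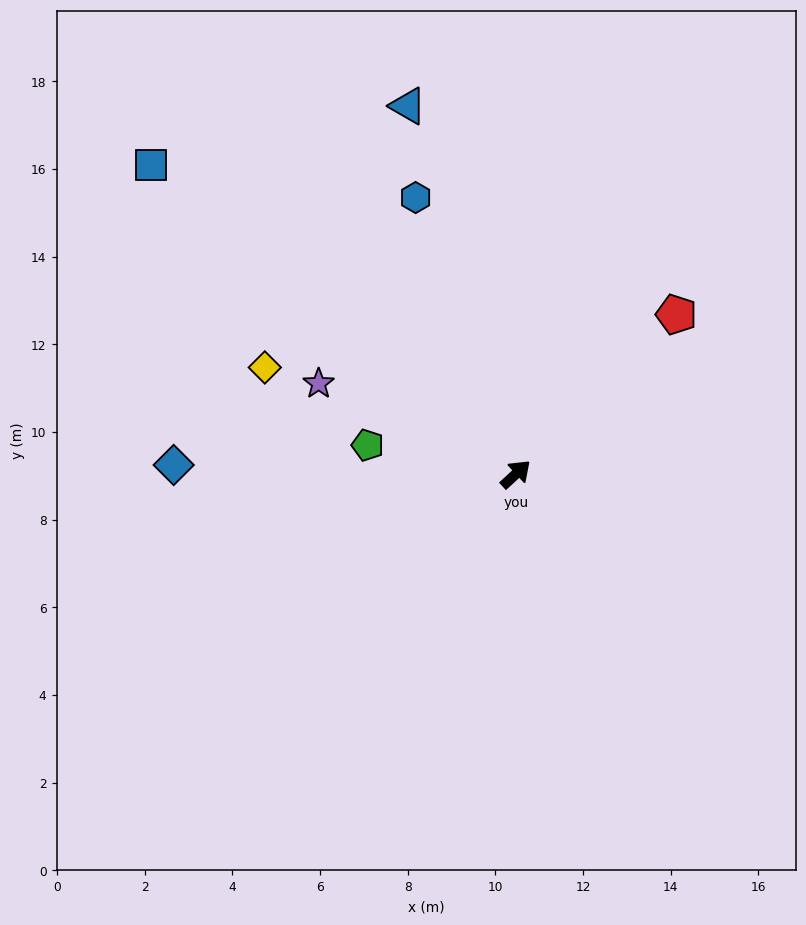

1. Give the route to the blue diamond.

turn left 136°, forward 7.8 m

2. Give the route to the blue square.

turn left 97°, forward 10.9 m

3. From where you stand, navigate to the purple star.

turn left 113°, forward 4.9 m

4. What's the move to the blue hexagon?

turn left 67°, forward 6.7 m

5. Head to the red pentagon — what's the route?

turn left 2°, forward 5.2 m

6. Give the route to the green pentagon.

turn left 126°, forward 3.4 m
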